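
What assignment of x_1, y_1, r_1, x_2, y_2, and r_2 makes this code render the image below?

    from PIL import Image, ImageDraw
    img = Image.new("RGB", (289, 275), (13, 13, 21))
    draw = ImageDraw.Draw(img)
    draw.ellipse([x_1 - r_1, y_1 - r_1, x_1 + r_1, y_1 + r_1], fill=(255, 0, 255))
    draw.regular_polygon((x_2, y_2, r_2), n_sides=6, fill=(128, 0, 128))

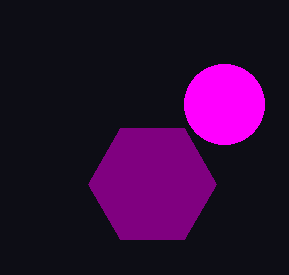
x_1 = 224
y_1 = 104
r_1 = 40
x_2 = 152
y_2 = 184
r_2 = 64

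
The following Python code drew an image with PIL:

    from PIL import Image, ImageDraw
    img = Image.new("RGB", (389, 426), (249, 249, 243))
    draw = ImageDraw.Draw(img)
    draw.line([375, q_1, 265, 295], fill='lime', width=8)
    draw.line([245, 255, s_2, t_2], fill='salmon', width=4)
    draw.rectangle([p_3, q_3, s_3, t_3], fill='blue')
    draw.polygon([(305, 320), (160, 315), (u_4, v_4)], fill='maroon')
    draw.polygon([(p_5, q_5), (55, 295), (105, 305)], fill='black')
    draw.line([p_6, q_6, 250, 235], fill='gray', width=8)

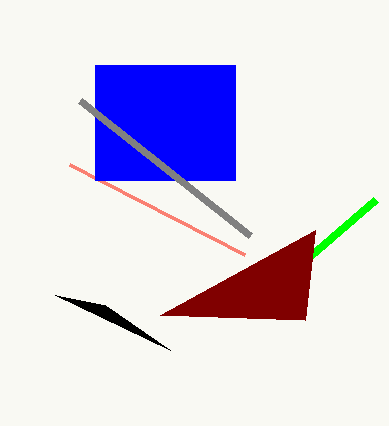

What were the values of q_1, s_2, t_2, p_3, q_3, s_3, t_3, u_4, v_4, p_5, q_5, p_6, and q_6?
q_1 = 200, s_2 = 70, t_2 = 165, p_3 = 95, q_3 = 65, s_3 = 235, t_3 = 180, u_4 = 315, v_4 = 230, p_5 = 170, q_5 = 350, p_6 = 80, q_6 = 100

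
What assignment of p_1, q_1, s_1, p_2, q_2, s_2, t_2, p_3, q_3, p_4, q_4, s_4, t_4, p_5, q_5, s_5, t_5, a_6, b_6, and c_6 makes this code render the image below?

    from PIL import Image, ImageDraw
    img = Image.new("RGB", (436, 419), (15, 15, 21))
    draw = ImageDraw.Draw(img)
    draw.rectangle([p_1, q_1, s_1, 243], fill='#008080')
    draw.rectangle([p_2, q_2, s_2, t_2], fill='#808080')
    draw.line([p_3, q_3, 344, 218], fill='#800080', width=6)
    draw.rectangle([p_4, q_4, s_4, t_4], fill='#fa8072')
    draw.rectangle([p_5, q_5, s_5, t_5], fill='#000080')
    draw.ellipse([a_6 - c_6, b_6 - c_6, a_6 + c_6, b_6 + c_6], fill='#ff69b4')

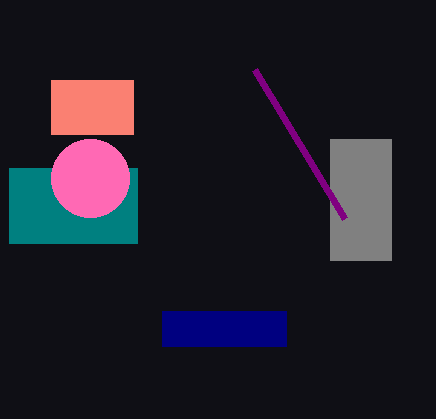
p_1 = 9
q_1 = 168
s_1 = 137
p_2 = 330
q_2 = 139
s_2 = 391
t_2 = 260
p_3 = 254
q_3 = 69
p_4 = 51
q_4 = 80
s_4 = 133
t_4 = 134
p_5 = 162
q_5 = 311
s_5 = 286
t_5 = 346
a_6 = 90
b_6 = 178
c_6 = 39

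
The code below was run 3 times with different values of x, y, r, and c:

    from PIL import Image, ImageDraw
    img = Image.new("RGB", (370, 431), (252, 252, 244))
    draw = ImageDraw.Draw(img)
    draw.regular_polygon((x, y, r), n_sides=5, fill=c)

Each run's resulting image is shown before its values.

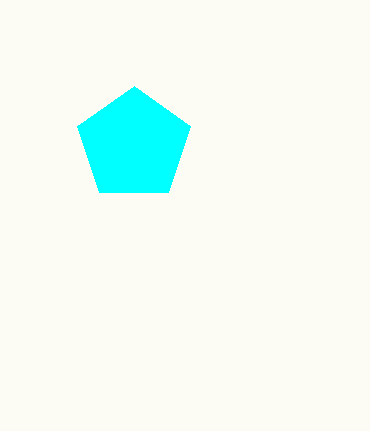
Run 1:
x = 134
y = 145
r = 59
c = 'cyan'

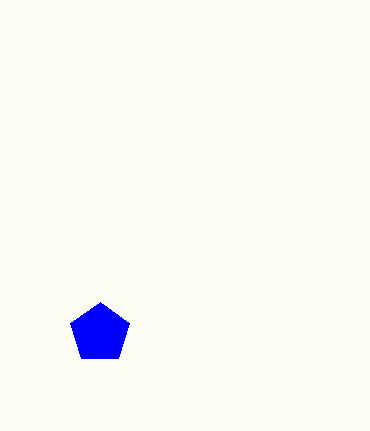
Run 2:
x = 100; y = 333; r = 31; c = 'blue'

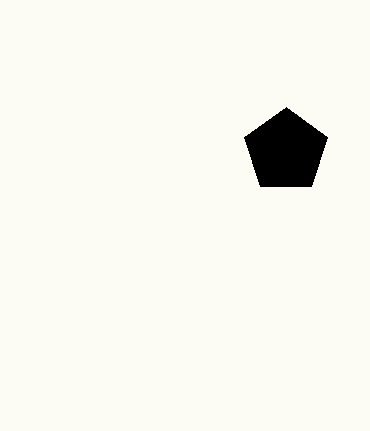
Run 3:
x = 286
y = 151
r = 44
c = 'black'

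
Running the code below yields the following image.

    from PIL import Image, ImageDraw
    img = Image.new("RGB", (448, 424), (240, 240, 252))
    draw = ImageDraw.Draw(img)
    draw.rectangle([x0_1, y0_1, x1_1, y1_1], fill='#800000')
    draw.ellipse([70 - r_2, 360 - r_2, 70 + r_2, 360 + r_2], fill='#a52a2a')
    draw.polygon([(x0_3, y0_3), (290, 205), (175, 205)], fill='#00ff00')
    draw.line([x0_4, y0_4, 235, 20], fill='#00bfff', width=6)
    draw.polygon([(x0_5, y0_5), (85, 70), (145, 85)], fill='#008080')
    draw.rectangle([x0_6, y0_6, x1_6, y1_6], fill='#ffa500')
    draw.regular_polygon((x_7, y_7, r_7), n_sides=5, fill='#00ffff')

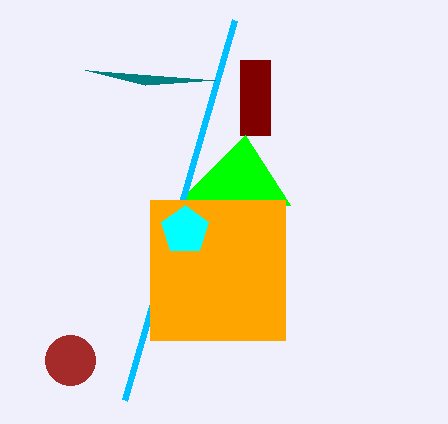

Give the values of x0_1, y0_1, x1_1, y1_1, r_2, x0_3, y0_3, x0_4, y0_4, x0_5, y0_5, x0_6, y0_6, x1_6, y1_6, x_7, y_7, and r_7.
x0_1 = 240
y0_1 = 60
x1_1 = 270
y1_1 = 135
r_2 = 25
x0_3 = 245
y0_3 = 135
x0_4 = 125
y0_4 = 400
x0_5 = 215
y0_5 = 80
x0_6 = 150
y0_6 = 200
x1_6 = 285
y1_6 = 340
x_7 = 185
y_7 = 230
r_7 = 25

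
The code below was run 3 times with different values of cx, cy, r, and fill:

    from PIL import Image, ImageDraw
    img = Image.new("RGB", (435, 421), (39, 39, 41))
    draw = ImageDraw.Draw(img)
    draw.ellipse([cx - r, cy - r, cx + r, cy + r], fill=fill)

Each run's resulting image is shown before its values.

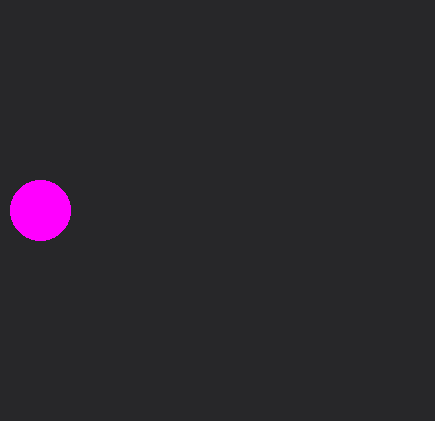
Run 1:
cx = 40
cy = 210
r = 30
fill = 'magenta'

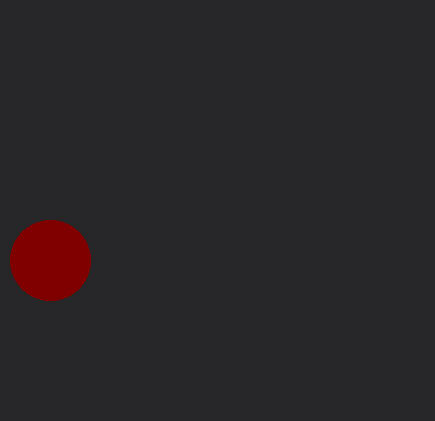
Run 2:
cx = 50, cy = 260, r = 40, fill = 'maroon'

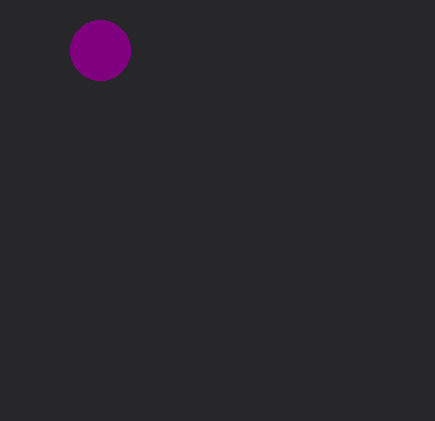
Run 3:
cx = 100
cy = 50
r = 30
fill = 'purple'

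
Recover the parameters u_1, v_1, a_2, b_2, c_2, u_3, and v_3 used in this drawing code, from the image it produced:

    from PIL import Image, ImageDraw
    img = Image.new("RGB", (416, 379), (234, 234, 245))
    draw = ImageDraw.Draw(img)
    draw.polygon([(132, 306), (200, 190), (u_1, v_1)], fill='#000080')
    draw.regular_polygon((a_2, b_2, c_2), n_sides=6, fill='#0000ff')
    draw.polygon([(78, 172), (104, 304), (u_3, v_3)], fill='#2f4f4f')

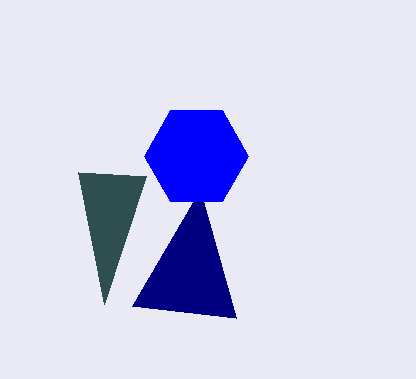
u_1 = 236
v_1 = 318
a_2 = 196
b_2 = 156
c_2 = 52
u_3 = 146
v_3 = 176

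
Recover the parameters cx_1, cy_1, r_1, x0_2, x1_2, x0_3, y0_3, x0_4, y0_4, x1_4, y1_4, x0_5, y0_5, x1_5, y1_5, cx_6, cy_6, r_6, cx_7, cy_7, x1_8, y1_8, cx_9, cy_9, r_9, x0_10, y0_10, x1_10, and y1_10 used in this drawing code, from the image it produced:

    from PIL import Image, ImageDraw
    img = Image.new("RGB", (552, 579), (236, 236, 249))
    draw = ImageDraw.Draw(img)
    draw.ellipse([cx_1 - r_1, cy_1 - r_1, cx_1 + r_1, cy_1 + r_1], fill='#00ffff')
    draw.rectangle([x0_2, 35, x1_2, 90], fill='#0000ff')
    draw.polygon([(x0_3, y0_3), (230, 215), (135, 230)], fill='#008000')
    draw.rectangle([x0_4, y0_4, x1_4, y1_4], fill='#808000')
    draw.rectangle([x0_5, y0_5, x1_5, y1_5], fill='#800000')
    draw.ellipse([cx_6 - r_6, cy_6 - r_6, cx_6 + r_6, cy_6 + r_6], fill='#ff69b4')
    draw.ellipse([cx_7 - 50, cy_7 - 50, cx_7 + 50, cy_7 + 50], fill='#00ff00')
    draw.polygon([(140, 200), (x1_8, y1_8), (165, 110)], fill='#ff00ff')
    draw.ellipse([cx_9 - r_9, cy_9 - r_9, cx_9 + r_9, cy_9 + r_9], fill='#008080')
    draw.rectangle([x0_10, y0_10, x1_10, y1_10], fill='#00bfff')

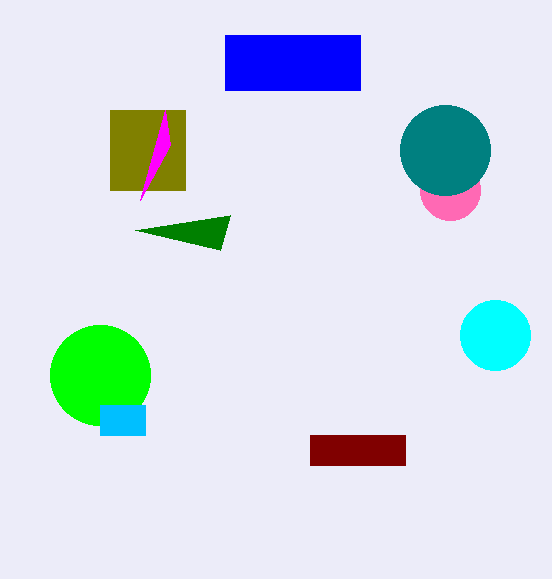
cx_1 = 495; cy_1 = 335; r_1 = 35; x0_2 = 225; x1_2 = 360; x0_3 = 220; y0_3 = 250; x0_4 = 110; y0_4 = 110; x1_4 = 185; y1_4 = 190; x0_5 = 310; y0_5 = 435; x1_5 = 405; y1_5 = 465; cx_6 = 450; cy_6 = 190; r_6 = 30; cx_7 = 100; cy_7 = 375; x1_8 = 170; y1_8 = 145; cx_9 = 445; cy_9 = 150; r_9 = 45; x0_10 = 100; y0_10 = 405; x1_10 = 145; y1_10 = 435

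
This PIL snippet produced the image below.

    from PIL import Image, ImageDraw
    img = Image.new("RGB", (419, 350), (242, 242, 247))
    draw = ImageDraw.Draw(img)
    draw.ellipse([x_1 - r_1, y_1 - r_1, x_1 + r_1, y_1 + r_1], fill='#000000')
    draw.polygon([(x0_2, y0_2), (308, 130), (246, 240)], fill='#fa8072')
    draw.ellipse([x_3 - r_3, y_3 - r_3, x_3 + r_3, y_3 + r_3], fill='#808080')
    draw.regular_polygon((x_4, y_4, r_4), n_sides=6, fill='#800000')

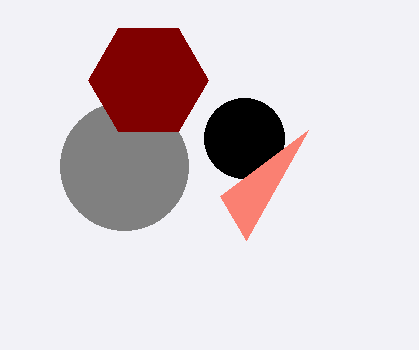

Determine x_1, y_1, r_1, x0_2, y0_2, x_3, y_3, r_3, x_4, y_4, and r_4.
x_1 = 244, y_1 = 138, r_1 = 40, x0_2 = 220, y0_2 = 196, x_3 = 124, y_3 = 166, r_3 = 64, x_4 = 148, y_4 = 80, r_4 = 60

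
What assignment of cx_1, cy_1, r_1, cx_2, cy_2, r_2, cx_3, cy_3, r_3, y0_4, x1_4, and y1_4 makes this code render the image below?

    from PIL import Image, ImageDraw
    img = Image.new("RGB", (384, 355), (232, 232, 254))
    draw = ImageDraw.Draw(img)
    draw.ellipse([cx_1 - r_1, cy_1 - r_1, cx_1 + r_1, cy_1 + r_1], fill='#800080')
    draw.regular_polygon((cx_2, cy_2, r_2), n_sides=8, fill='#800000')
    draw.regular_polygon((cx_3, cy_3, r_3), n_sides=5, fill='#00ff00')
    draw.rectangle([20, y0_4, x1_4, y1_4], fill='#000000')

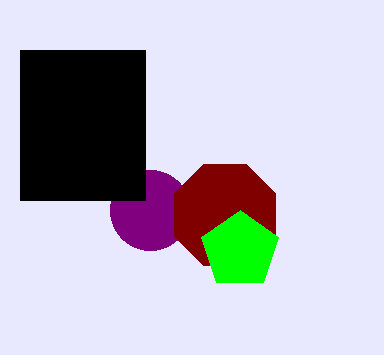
cx_1 = 150, cy_1 = 210, r_1 = 40, cx_2 = 225, cy_2 = 215, r_2 = 55, cx_3 = 240, cy_3 = 250, r_3 = 40, y0_4 = 50, x1_4 = 145, y1_4 = 200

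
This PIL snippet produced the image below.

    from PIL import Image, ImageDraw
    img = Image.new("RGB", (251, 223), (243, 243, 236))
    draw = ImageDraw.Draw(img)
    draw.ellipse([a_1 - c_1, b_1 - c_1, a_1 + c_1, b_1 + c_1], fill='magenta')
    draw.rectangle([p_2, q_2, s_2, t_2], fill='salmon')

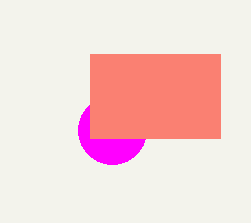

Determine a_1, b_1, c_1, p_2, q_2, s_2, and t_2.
a_1 = 112; b_1 = 130; c_1 = 34; p_2 = 90; q_2 = 54; s_2 = 220; t_2 = 138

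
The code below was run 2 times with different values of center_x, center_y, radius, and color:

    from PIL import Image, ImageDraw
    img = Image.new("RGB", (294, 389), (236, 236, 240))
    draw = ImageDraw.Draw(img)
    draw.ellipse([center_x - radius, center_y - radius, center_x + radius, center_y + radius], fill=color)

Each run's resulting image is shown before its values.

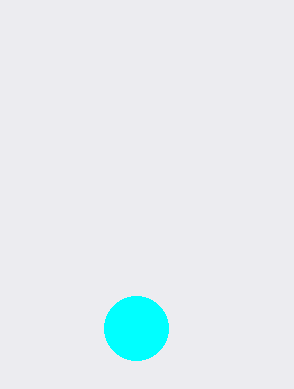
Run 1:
center_x = 136; center_y = 328; radius = 32; color = 'cyan'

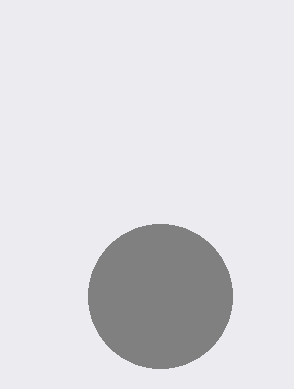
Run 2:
center_x = 160; center_y = 296; radius = 72; color = 'gray'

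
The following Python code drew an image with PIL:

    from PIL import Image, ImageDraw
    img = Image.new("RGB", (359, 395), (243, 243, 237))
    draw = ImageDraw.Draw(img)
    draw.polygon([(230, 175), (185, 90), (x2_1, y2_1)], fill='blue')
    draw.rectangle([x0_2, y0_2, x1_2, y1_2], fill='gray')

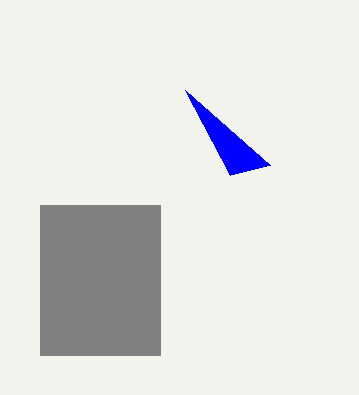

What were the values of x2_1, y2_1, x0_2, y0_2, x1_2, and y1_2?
x2_1 = 270
y2_1 = 165
x0_2 = 40
y0_2 = 205
x1_2 = 160
y1_2 = 355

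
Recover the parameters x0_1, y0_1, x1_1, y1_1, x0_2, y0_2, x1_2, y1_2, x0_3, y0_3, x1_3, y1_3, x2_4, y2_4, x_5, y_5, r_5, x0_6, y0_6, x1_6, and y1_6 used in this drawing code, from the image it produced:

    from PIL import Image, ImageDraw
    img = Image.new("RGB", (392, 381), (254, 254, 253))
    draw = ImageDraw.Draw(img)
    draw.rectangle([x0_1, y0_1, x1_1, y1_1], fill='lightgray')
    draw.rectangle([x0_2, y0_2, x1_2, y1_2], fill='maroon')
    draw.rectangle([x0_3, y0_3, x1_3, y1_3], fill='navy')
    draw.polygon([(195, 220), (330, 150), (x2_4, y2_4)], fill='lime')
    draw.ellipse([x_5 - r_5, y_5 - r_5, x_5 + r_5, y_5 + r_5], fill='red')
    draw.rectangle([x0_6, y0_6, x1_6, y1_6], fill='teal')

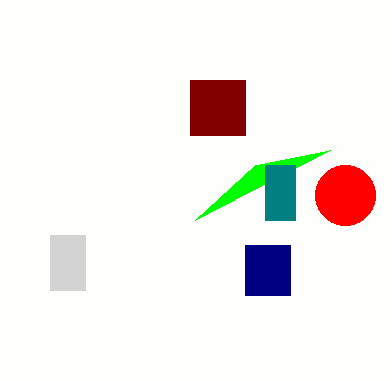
x0_1 = 50; y0_1 = 235; x1_1 = 85; y1_1 = 290; x0_2 = 190; y0_2 = 80; x1_2 = 245; y1_2 = 135; x0_3 = 245; y0_3 = 245; x1_3 = 290; y1_3 = 295; x2_4 = 255; y2_4 = 165; x_5 = 345; y_5 = 195; r_5 = 30; x0_6 = 265; y0_6 = 165; x1_6 = 295; y1_6 = 220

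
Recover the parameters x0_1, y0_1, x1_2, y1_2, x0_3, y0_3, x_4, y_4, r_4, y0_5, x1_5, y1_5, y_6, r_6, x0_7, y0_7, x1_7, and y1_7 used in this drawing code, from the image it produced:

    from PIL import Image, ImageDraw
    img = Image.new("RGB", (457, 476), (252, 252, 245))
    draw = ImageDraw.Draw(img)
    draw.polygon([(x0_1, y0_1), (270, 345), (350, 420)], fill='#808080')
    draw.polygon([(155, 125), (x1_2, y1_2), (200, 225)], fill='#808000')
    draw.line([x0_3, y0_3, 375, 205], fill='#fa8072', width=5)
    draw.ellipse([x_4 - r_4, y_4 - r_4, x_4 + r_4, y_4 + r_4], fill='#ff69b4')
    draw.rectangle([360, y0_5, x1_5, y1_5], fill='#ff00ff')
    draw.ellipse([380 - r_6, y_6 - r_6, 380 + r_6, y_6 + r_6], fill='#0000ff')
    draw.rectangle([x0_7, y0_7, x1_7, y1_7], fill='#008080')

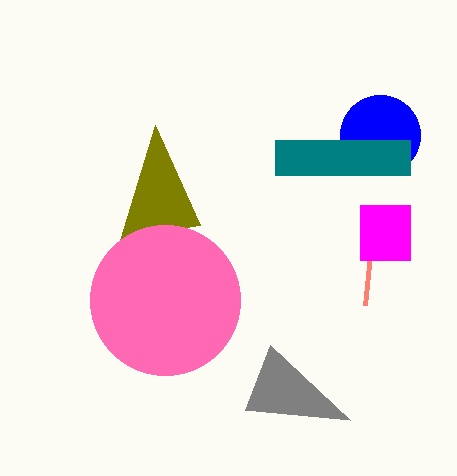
x0_1 = 245; y0_1 = 410; x1_2 = 120; y1_2 = 240; x0_3 = 365; y0_3 = 305; x_4 = 165; y_4 = 300; r_4 = 75; y0_5 = 205; x1_5 = 410; y1_5 = 260; y_6 = 135; r_6 = 40; x0_7 = 275; y0_7 = 140; x1_7 = 410; y1_7 = 175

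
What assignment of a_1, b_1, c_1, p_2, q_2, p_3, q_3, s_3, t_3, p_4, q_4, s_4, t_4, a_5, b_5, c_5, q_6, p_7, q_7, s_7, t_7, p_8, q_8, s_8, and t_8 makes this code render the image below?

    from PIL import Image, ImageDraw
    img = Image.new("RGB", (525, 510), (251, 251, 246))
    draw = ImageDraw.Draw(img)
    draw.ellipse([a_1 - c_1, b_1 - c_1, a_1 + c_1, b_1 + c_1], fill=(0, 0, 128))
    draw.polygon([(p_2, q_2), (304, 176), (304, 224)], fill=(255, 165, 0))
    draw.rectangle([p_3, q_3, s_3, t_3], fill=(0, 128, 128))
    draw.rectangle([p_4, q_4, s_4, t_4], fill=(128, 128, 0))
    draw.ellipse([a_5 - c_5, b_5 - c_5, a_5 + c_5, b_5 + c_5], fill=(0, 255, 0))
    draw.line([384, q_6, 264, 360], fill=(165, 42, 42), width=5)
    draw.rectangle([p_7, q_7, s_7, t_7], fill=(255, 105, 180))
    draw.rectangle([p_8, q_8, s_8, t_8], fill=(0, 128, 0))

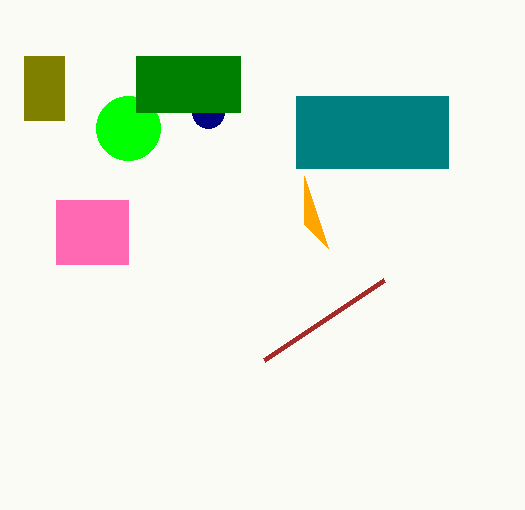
a_1 = 208; b_1 = 112; c_1 = 16; p_2 = 328; q_2 = 248; p_3 = 296; q_3 = 96; s_3 = 448; t_3 = 168; p_4 = 24; q_4 = 56; s_4 = 64; t_4 = 120; a_5 = 128; b_5 = 128; c_5 = 32; q_6 = 280; p_7 = 56; q_7 = 200; s_7 = 128; t_7 = 264; p_8 = 136; q_8 = 56; s_8 = 240; t_8 = 112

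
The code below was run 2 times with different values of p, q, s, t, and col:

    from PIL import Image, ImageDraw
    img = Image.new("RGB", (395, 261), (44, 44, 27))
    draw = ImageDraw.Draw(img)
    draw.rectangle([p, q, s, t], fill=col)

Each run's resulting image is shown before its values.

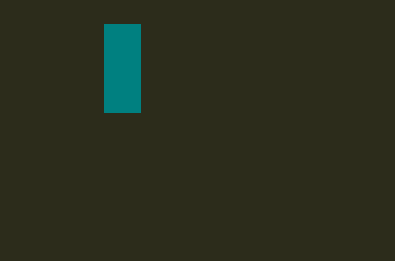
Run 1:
p = 104
q = 24
s = 140
t = 112
col = 'teal'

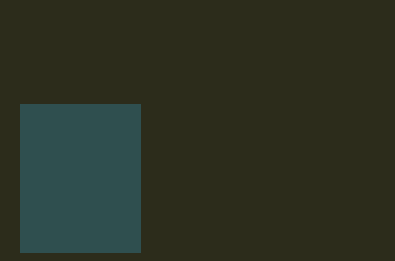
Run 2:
p = 20
q = 104
s = 140
t = 252
col = 'darkslategray'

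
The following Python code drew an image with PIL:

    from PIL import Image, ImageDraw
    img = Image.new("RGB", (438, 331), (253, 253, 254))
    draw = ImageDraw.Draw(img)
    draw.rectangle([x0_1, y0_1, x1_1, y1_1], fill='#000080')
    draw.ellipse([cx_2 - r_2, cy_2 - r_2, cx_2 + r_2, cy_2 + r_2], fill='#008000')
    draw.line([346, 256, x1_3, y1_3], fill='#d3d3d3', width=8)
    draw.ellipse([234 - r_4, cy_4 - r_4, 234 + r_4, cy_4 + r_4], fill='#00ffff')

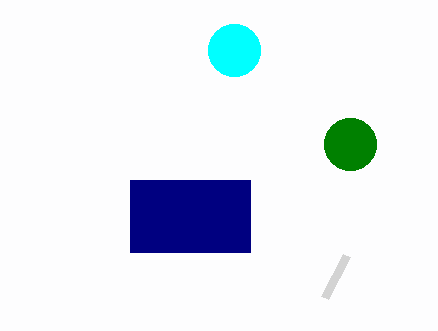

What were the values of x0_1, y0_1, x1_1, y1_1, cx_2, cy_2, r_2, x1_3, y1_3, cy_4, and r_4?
x0_1 = 130, y0_1 = 180, x1_1 = 250, y1_1 = 252, cx_2 = 350, cy_2 = 144, r_2 = 26, x1_3 = 324, y1_3 = 298, cy_4 = 50, r_4 = 26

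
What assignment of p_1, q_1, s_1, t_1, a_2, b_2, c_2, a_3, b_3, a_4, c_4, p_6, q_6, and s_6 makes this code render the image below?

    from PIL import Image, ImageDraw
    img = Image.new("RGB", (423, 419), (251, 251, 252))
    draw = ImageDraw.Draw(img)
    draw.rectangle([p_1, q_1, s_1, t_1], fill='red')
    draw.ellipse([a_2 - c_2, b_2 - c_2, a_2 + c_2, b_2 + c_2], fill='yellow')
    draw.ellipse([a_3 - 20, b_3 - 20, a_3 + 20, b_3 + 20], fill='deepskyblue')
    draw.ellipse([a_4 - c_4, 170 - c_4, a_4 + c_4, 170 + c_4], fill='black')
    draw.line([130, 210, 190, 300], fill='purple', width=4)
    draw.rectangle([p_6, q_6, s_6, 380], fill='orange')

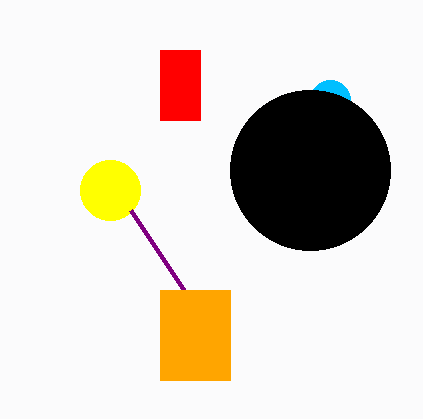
p_1 = 160; q_1 = 50; s_1 = 200; t_1 = 120; a_2 = 110; b_2 = 190; c_2 = 30; a_3 = 330; b_3 = 100; a_4 = 310; c_4 = 80; p_6 = 160; q_6 = 290; s_6 = 230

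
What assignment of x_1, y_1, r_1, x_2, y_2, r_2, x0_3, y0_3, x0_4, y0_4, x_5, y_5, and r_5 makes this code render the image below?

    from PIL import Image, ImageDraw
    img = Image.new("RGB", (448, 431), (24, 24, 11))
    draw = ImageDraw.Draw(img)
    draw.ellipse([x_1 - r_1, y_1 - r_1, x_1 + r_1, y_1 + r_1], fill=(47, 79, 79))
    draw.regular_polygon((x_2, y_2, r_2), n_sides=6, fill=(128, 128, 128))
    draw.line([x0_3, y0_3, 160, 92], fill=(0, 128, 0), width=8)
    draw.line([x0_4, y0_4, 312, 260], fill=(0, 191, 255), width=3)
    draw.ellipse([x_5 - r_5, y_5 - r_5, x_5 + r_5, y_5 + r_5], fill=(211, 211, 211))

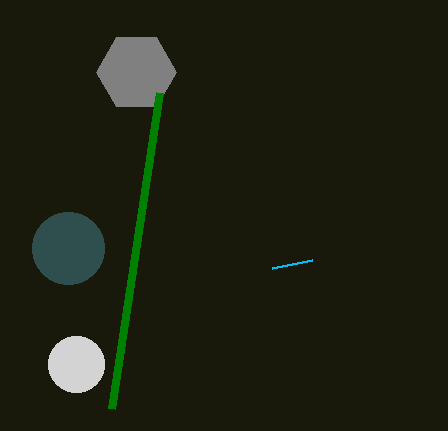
x_1 = 68; y_1 = 248; r_1 = 36; x_2 = 136; y_2 = 72; r_2 = 40; x0_3 = 112; y0_3 = 408; x0_4 = 272; y0_4 = 268; x_5 = 76; y_5 = 364; r_5 = 28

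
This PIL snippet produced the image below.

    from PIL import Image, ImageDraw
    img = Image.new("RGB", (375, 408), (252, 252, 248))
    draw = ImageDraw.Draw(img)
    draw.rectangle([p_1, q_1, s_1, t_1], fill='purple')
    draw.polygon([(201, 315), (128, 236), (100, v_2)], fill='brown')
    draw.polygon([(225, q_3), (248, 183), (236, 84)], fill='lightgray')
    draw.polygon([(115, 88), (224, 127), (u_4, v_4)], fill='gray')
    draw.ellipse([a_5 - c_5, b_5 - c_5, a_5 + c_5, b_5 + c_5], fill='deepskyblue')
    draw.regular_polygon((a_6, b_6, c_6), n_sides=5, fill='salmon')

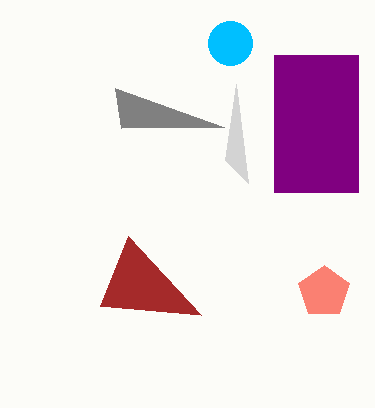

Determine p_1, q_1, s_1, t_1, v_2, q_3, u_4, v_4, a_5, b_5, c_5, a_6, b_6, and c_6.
p_1 = 274
q_1 = 55
s_1 = 358
t_1 = 192
v_2 = 306
q_3 = 160
u_4 = 121
v_4 = 128
a_5 = 230
b_5 = 43
c_5 = 22
a_6 = 324
b_6 = 292
c_6 = 27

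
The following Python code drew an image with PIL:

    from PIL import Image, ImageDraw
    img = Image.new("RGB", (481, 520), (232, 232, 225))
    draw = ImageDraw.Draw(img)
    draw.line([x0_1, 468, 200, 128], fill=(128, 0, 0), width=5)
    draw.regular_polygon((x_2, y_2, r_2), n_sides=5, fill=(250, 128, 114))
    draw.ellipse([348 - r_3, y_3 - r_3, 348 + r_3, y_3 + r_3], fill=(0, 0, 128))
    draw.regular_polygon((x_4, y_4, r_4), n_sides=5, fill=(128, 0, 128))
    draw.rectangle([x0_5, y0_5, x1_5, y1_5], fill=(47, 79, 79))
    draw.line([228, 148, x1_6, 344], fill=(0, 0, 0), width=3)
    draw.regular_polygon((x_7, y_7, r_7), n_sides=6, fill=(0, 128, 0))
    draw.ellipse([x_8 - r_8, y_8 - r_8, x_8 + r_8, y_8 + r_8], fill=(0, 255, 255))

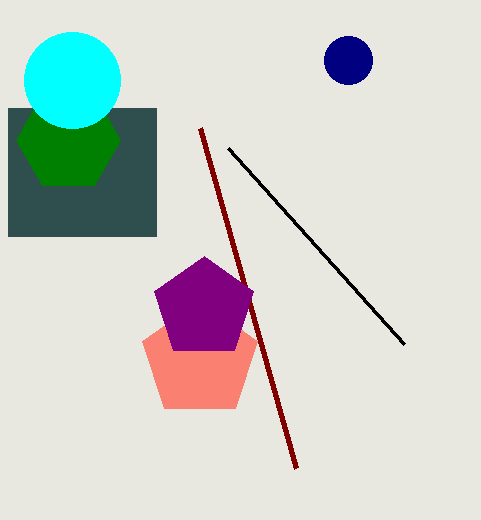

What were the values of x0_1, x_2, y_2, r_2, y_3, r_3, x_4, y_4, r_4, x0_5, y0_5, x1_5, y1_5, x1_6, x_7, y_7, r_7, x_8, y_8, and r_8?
x0_1 = 296
x_2 = 200
y_2 = 360
r_2 = 60
y_3 = 60
r_3 = 24
x_4 = 204
y_4 = 308
r_4 = 52
x0_5 = 8
y0_5 = 108
x1_5 = 156
y1_5 = 236
x1_6 = 404
x_7 = 68
y_7 = 140
r_7 = 52
x_8 = 72
y_8 = 80
r_8 = 48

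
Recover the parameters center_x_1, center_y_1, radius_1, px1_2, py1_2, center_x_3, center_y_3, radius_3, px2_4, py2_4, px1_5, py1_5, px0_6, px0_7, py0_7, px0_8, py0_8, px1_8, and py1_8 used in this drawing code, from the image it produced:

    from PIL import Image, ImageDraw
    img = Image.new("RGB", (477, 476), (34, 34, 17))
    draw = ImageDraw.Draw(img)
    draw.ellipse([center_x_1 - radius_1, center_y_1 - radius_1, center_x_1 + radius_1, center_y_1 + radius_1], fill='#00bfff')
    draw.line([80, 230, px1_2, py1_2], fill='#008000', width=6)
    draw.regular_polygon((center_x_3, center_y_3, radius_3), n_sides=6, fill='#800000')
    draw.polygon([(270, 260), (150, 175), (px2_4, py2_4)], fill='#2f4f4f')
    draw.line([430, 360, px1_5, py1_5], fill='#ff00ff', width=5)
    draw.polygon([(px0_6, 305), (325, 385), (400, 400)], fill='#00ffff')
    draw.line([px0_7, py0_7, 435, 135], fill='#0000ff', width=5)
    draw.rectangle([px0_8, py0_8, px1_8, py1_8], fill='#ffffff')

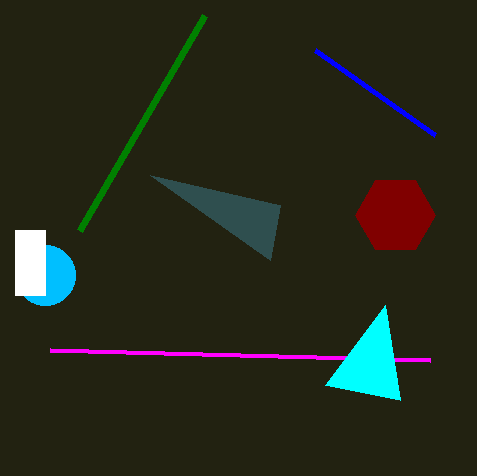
center_x_1 = 45; center_y_1 = 275; radius_1 = 30; px1_2 = 205; py1_2 = 15; center_x_3 = 395; center_y_3 = 215; radius_3 = 40; px2_4 = 280; py2_4 = 205; px1_5 = 50; py1_5 = 350; px0_6 = 385; px0_7 = 315; py0_7 = 50; px0_8 = 15; py0_8 = 230; px1_8 = 45; py1_8 = 295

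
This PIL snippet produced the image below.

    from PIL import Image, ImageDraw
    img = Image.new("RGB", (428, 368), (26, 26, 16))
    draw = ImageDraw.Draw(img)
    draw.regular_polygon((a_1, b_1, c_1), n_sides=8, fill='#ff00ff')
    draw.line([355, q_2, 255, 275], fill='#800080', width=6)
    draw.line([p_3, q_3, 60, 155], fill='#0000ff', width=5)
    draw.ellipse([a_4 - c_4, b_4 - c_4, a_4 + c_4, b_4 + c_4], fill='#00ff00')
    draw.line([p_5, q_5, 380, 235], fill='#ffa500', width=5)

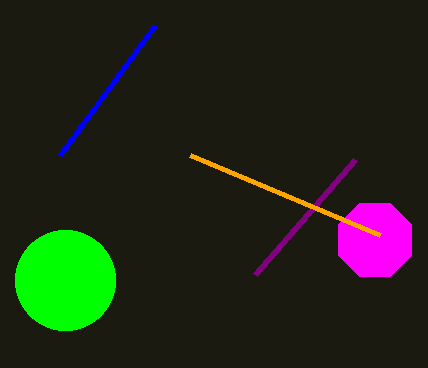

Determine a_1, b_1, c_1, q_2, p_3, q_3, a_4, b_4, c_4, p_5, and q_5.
a_1 = 375
b_1 = 240
c_1 = 40
q_2 = 160
p_3 = 155
q_3 = 25
a_4 = 65
b_4 = 280
c_4 = 50
p_5 = 190
q_5 = 155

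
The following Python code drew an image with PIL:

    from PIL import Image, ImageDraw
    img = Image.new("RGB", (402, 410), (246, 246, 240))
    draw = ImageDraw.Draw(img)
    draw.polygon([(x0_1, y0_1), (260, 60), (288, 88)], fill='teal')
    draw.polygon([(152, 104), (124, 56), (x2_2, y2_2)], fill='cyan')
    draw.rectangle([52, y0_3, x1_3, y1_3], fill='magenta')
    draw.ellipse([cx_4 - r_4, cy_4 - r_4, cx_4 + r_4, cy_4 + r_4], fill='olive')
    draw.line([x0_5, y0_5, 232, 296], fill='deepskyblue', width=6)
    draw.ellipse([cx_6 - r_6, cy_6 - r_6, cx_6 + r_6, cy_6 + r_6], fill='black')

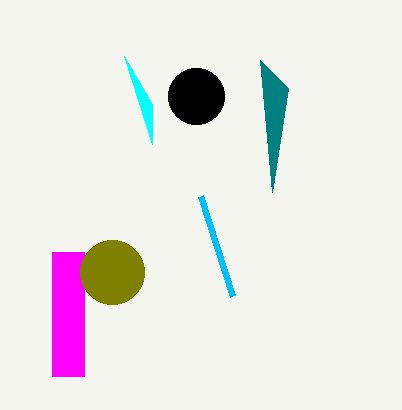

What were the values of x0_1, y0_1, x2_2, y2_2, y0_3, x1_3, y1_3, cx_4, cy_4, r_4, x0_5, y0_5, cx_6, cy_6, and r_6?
x0_1 = 272; y0_1 = 192; x2_2 = 152; y2_2 = 144; y0_3 = 252; x1_3 = 84; y1_3 = 376; cx_4 = 112; cy_4 = 272; r_4 = 32; x0_5 = 200; y0_5 = 196; cx_6 = 196; cy_6 = 96; r_6 = 28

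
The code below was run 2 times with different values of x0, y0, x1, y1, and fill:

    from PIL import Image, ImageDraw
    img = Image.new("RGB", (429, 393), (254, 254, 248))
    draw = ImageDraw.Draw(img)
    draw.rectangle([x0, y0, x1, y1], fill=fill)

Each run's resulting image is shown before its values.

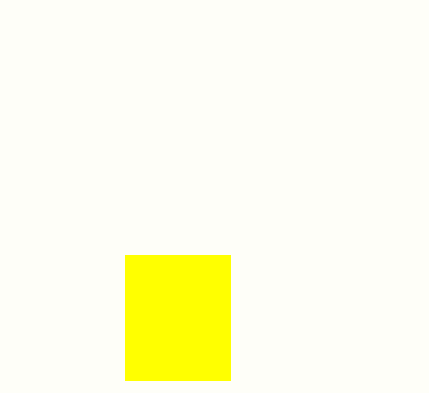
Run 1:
x0 = 125; y0 = 255; x1 = 230; y1 = 380; fill = 'yellow'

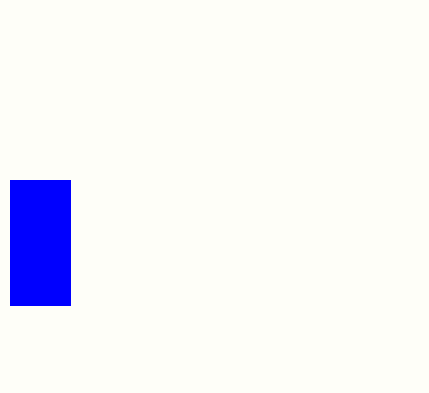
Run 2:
x0 = 10, y0 = 180, x1 = 70, y1 = 305, fill = 'blue'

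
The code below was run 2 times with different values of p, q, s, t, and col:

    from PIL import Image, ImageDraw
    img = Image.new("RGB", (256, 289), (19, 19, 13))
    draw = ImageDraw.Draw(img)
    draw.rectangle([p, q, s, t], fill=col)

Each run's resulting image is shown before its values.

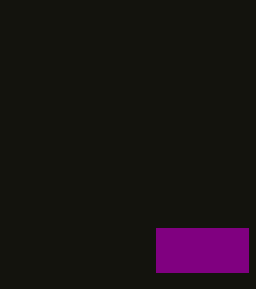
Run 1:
p = 156; q = 228; s = 248; t = 272; col = 'purple'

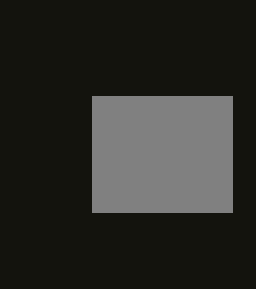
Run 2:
p = 92, q = 96, s = 232, t = 212, col = 'gray'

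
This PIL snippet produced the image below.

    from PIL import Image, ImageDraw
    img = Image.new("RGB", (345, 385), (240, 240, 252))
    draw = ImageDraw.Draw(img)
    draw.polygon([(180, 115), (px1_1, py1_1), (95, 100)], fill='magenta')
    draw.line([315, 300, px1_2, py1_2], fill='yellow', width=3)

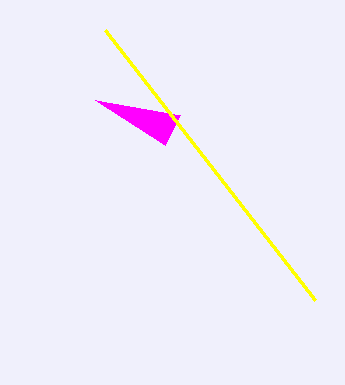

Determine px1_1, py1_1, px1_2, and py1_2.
px1_1 = 165, py1_1 = 145, px1_2 = 105, py1_2 = 30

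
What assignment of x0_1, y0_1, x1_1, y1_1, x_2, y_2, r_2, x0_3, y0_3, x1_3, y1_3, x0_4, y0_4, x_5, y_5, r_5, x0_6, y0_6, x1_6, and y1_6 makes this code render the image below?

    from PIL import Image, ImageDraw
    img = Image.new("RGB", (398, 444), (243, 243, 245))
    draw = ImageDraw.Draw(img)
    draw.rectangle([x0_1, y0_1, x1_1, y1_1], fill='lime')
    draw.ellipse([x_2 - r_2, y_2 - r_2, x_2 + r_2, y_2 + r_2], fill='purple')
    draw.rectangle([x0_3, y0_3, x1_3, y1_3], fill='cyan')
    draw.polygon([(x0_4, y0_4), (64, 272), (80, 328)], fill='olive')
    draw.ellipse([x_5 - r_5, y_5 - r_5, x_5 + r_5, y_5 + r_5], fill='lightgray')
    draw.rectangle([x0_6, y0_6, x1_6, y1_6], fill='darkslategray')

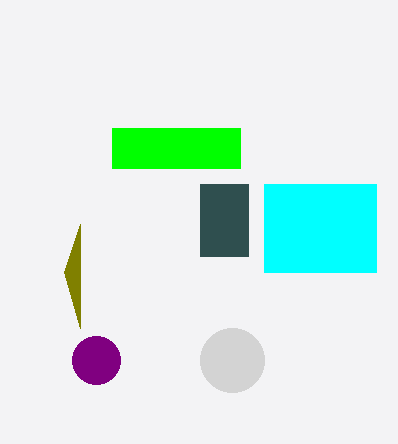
x0_1 = 112, y0_1 = 128, x1_1 = 240, y1_1 = 168, x_2 = 96, y_2 = 360, r_2 = 24, x0_3 = 264, y0_3 = 184, x1_3 = 376, y1_3 = 272, x0_4 = 80, y0_4 = 224, x_5 = 232, y_5 = 360, r_5 = 32, x0_6 = 200, y0_6 = 184, x1_6 = 248, y1_6 = 256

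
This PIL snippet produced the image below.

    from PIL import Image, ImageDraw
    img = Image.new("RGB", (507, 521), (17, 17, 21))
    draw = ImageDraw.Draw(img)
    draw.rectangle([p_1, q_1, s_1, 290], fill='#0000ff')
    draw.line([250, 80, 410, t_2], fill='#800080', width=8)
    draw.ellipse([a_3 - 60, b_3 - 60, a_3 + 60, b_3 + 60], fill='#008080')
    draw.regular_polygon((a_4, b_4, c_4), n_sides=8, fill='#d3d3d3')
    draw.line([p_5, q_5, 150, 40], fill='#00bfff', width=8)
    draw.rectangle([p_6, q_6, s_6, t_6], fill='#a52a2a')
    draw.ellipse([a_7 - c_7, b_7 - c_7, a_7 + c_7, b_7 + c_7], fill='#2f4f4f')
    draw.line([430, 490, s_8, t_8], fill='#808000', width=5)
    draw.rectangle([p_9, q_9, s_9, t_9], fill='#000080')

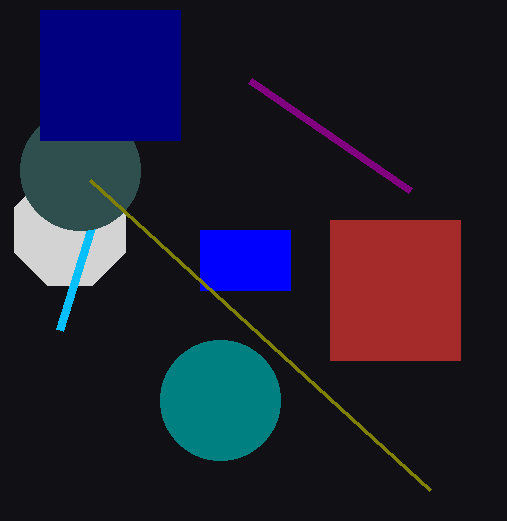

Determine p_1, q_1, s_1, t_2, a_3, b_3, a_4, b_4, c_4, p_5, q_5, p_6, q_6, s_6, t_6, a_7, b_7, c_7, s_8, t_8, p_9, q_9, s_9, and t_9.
p_1 = 200
q_1 = 230
s_1 = 290
t_2 = 190
a_3 = 220
b_3 = 400
a_4 = 70
b_4 = 230
c_4 = 60
p_5 = 60
q_5 = 330
p_6 = 330
q_6 = 220
s_6 = 460
t_6 = 360
a_7 = 80
b_7 = 170
c_7 = 60
s_8 = 90
t_8 = 180
p_9 = 40
q_9 = 10
s_9 = 180
t_9 = 140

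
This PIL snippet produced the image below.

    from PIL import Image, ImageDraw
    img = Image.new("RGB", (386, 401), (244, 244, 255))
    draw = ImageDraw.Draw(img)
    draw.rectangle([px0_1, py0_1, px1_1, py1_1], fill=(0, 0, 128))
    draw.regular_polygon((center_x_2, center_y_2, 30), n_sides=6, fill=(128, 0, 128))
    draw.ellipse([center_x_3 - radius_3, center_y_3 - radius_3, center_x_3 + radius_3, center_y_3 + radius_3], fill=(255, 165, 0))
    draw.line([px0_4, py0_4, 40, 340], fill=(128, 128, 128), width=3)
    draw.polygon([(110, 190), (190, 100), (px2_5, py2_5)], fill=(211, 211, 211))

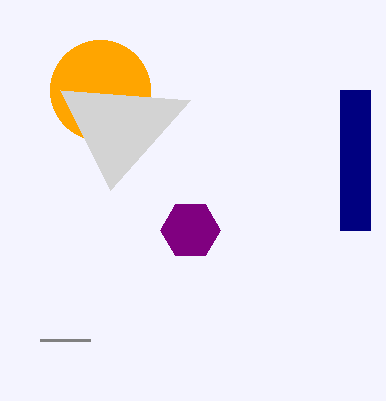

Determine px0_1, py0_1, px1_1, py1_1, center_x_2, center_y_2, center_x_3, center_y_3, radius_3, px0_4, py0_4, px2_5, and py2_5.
px0_1 = 340
py0_1 = 90
px1_1 = 370
py1_1 = 230
center_x_2 = 190
center_y_2 = 230
center_x_3 = 100
center_y_3 = 90
radius_3 = 50
px0_4 = 90
py0_4 = 340
px2_5 = 60
py2_5 = 90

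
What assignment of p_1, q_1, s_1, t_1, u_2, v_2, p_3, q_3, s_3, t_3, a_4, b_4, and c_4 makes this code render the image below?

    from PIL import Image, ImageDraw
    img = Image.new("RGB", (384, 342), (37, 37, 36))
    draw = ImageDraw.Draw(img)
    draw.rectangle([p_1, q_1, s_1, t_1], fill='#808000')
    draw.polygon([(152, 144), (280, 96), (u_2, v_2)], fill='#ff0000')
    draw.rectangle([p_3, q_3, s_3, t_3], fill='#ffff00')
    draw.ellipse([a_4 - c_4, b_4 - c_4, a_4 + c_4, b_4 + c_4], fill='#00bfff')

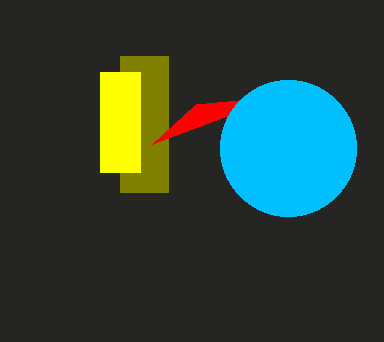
p_1 = 120; q_1 = 56; s_1 = 168; t_1 = 192; u_2 = 196; v_2 = 104; p_3 = 100; q_3 = 72; s_3 = 140; t_3 = 172; a_4 = 288; b_4 = 148; c_4 = 68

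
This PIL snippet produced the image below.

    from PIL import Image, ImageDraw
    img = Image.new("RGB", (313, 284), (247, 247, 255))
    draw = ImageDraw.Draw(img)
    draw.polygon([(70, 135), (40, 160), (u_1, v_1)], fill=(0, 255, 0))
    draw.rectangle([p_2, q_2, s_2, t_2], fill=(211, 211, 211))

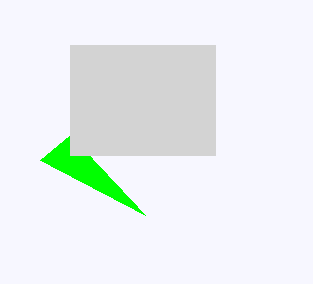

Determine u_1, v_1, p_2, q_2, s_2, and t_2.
u_1 = 145
v_1 = 215
p_2 = 70
q_2 = 45
s_2 = 215
t_2 = 155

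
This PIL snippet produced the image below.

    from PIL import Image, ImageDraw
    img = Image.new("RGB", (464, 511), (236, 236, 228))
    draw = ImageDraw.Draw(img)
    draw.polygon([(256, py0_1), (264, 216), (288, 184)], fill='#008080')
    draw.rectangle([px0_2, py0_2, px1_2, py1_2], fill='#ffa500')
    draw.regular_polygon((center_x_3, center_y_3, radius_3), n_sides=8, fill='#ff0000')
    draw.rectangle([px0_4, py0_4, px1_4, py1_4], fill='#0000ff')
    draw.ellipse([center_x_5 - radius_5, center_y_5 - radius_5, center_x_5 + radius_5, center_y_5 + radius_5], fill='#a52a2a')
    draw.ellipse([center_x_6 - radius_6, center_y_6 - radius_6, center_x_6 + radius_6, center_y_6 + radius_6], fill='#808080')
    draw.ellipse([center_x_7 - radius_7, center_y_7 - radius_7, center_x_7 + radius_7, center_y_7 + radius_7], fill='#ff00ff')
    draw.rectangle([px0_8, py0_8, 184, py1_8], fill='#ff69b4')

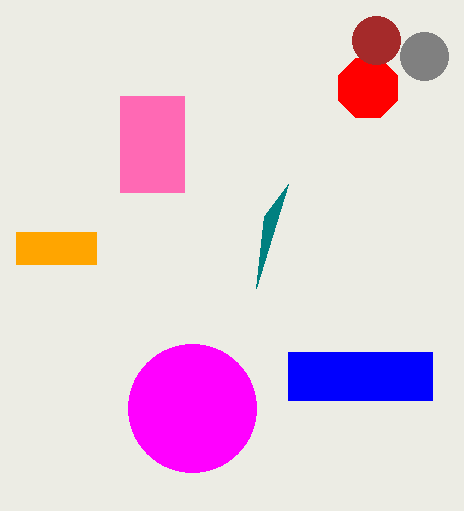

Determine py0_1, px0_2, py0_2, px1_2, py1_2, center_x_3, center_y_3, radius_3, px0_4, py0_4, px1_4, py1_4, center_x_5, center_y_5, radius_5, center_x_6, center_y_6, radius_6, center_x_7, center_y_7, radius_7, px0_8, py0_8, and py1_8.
py0_1 = 288
px0_2 = 16
py0_2 = 232
px1_2 = 96
py1_2 = 264
center_x_3 = 368
center_y_3 = 88
radius_3 = 32
px0_4 = 288
py0_4 = 352
px1_4 = 432
py1_4 = 400
center_x_5 = 376
center_y_5 = 40
radius_5 = 24
center_x_6 = 424
center_y_6 = 56
radius_6 = 24
center_x_7 = 192
center_y_7 = 408
radius_7 = 64
px0_8 = 120
py0_8 = 96
py1_8 = 192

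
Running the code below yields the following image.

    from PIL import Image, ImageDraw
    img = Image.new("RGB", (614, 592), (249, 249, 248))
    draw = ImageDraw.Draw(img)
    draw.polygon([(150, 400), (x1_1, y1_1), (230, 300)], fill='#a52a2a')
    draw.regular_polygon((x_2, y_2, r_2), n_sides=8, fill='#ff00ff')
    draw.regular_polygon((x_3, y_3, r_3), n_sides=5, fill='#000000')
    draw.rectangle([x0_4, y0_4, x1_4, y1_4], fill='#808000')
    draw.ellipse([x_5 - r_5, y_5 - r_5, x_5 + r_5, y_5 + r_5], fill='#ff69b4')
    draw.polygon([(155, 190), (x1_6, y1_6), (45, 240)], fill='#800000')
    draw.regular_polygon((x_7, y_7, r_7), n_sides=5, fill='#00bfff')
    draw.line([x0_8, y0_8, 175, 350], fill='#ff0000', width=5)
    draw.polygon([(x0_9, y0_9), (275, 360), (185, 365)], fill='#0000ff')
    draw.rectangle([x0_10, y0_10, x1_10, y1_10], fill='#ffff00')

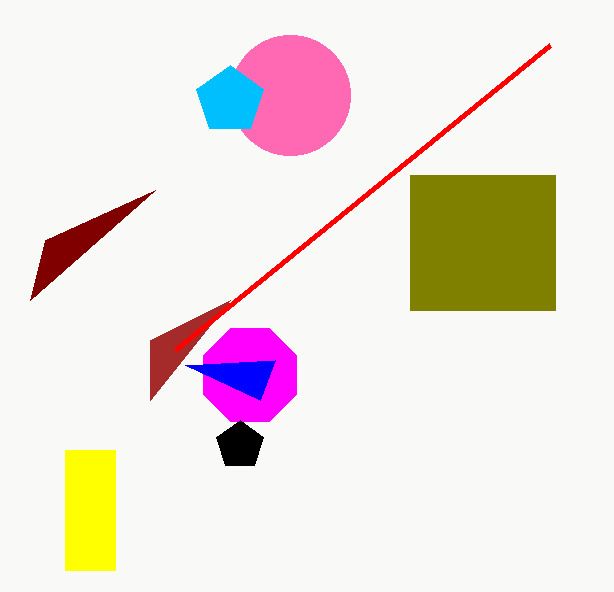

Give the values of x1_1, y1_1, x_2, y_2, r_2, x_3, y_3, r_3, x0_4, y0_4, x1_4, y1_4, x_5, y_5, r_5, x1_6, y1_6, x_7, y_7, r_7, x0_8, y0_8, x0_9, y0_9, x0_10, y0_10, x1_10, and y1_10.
x1_1 = 150; y1_1 = 340; x_2 = 250; y_2 = 375; r_2 = 50; x_3 = 240; y_3 = 445; r_3 = 25; x0_4 = 410; y0_4 = 175; x1_4 = 555; y1_4 = 310; x_5 = 290; y_5 = 95; r_5 = 60; x1_6 = 30; y1_6 = 300; x_7 = 230; y_7 = 100; r_7 = 35; x0_8 = 550; y0_8 = 45; x0_9 = 260; y0_9 = 400; x0_10 = 65; y0_10 = 450; x1_10 = 115; y1_10 = 570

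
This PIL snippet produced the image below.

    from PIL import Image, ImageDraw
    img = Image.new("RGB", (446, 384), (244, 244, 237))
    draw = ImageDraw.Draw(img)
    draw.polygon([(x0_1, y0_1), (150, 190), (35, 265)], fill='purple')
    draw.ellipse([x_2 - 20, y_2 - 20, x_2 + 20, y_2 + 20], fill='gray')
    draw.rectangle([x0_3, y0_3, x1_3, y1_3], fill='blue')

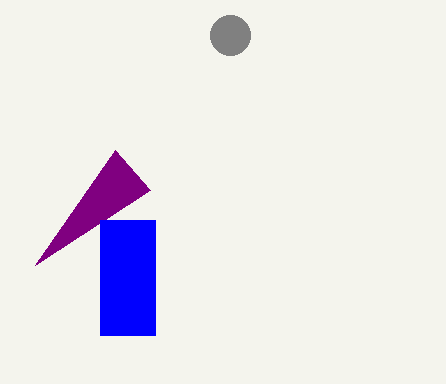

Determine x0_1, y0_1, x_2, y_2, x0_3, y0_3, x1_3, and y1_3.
x0_1 = 115; y0_1 = 150; x_2 = 230; y_2 = 35; x0_3 = 100; y0_3 = 220; x1_3 = 155; y1_3 = 335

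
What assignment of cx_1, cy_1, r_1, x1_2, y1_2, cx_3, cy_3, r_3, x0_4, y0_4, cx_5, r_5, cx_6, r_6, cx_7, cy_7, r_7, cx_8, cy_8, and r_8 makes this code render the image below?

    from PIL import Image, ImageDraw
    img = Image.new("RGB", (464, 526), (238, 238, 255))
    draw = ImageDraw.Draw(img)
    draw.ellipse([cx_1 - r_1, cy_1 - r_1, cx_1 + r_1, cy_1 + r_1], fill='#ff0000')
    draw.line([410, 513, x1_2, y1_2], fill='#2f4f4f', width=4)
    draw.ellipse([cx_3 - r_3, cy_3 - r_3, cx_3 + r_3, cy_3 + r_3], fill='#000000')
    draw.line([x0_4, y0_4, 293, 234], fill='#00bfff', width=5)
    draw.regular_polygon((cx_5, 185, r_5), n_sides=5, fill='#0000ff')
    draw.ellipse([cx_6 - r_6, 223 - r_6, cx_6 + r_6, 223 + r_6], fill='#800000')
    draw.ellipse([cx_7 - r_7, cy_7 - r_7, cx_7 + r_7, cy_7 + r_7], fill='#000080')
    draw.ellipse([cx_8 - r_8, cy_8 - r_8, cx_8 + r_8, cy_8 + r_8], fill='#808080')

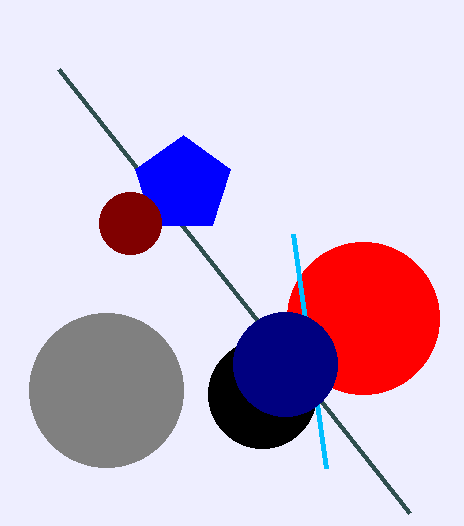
cx_1 = 363; cy_1 = 318; r_1 = 76; x1_2 = 59; y1_2 = 69; cx_3 = 262; cy_3 = 394; r_3 = 54; x0_4 = 326; y0_4 = 468; cx_5 = 183; r_5 = 50; cx_6 = 130; r_6 = 31; cx_7 = 285; cy_7 = 364; r_7 = 52; cx_8 = 106; cy_8 = 390; r_8 = 77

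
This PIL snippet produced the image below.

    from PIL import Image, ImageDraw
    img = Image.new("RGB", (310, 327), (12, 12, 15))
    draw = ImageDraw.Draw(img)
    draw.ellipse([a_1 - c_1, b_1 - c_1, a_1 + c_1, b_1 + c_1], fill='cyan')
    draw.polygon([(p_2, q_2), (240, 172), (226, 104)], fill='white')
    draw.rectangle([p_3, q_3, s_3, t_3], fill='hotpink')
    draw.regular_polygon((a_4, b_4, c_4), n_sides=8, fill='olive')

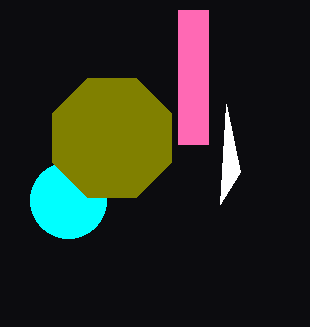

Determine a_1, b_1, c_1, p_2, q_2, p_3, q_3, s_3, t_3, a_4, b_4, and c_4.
a_1 = 68; b_1 = 200; c_1 = 38; p_2 = 220; q_2 = 204; p_3 = 178; q_3 = 10; s_3 = 208; t_3 = 144; a_4 = 112; b_4 = 138; c_4 = 64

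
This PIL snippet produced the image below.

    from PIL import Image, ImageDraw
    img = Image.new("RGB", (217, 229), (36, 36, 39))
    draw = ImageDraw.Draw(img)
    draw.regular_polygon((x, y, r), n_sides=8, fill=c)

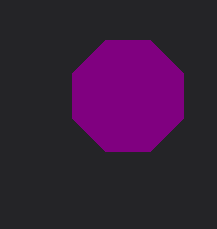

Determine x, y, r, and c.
x = 128; y = 96; r = 60; c = 'purple'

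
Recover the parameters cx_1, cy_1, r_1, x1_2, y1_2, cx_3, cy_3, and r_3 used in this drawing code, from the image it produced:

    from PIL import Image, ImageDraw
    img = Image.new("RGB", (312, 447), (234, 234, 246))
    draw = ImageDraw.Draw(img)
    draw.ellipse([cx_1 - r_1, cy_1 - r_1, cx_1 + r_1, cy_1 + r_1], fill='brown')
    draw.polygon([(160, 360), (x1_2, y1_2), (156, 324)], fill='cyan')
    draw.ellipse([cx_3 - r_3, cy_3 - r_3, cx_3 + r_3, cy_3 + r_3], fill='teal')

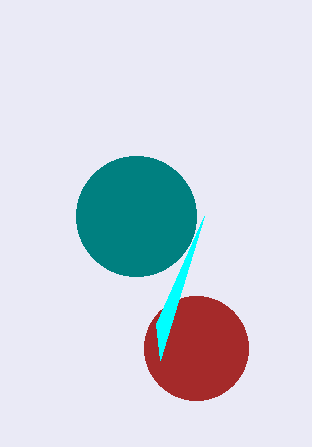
cx_1 = 196, cy_1 = 348, r_1 = 52, x1_2 = 204, y1_2 = 216, cx_3 = 136, cy_3 = 216, r_3 = 60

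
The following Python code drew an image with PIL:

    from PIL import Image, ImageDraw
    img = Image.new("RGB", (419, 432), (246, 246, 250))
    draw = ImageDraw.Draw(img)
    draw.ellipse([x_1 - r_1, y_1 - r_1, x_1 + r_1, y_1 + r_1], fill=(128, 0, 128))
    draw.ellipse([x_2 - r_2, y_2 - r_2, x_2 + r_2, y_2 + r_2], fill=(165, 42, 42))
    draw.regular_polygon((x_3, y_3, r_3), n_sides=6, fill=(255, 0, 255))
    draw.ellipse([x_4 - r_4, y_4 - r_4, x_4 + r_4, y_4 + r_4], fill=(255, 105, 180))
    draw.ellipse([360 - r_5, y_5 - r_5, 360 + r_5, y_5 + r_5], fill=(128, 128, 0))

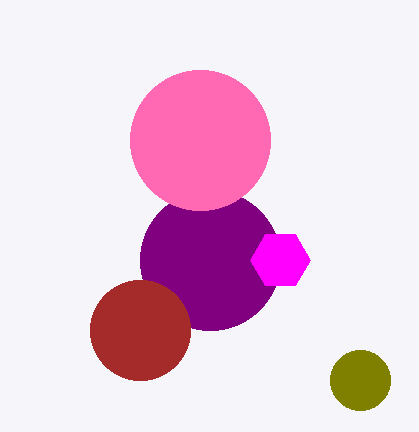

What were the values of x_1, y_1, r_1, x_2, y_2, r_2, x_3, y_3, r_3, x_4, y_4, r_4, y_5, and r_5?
x_1 = 210, y_1 = 260, r_1 = 70, x_2 = 140, y_2 = 330, r_2 = 50, x_3 = 280, y_3 = 260, r_3 = 30, x_4 = 200, y_4 = 140, r_4 = 70, y_5 = 380, r_5 = 30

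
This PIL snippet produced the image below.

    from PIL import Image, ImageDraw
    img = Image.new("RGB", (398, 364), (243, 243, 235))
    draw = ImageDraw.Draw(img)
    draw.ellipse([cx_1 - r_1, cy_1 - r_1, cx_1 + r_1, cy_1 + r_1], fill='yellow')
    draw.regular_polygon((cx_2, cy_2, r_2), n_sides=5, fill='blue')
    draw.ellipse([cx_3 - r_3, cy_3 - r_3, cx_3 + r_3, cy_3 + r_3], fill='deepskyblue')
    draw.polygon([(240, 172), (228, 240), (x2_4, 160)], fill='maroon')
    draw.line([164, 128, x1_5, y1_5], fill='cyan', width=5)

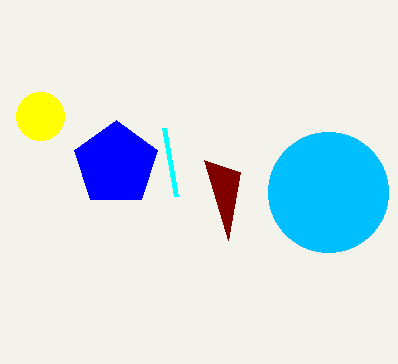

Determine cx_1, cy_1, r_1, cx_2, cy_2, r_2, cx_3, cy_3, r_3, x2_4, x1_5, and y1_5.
cx_1 = 40
cy_1 = 116
r_1 = 24
cx_2 = 116
cy_2 = 164
r_2 = 44
cx_3 = 328
cy_3 = 192
r_3 = 60
x2_4 = 204
x1_5 = 176
y1_5 = 196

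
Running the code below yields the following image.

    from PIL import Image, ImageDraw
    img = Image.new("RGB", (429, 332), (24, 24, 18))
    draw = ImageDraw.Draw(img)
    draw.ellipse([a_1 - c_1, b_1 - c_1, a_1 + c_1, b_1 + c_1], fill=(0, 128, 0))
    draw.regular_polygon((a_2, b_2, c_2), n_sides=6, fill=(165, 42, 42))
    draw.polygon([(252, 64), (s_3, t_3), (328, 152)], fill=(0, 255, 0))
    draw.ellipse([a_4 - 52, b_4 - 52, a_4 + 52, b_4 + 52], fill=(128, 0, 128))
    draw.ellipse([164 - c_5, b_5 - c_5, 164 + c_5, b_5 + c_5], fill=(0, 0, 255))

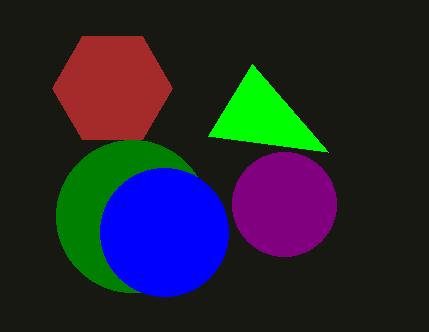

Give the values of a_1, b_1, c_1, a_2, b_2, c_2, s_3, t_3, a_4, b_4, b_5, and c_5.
a_1 = 132, b_1 = 216, c_1 = 76, a_2 = 112, b_2 = 88, c_2 = 60, s_3 = 208, t_3 = 136, a_4 = 284, b_4 = 204, b_5 = 232, c_5 = 64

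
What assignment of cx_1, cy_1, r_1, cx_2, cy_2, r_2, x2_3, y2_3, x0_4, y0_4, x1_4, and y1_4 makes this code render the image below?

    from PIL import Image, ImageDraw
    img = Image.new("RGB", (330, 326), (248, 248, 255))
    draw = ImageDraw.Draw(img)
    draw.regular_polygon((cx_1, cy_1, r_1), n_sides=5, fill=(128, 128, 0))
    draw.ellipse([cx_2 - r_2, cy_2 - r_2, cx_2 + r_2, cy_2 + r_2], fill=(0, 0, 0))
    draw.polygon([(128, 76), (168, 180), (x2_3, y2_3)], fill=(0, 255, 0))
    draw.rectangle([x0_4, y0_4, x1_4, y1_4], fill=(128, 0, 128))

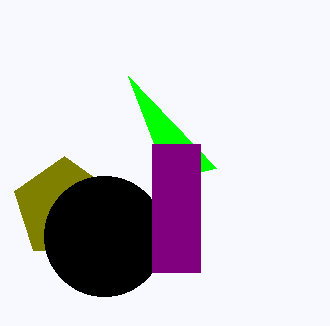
cx_1 = 64
cy_1 = 208
r_1 = 52
cx_2 = 104
cy_2 = 236
r_2 = 60
x2_3 = 216
y2_3 = 168
x0_4 = 152
y0_4 = 144
x1_4 = 200
y1_4 = 272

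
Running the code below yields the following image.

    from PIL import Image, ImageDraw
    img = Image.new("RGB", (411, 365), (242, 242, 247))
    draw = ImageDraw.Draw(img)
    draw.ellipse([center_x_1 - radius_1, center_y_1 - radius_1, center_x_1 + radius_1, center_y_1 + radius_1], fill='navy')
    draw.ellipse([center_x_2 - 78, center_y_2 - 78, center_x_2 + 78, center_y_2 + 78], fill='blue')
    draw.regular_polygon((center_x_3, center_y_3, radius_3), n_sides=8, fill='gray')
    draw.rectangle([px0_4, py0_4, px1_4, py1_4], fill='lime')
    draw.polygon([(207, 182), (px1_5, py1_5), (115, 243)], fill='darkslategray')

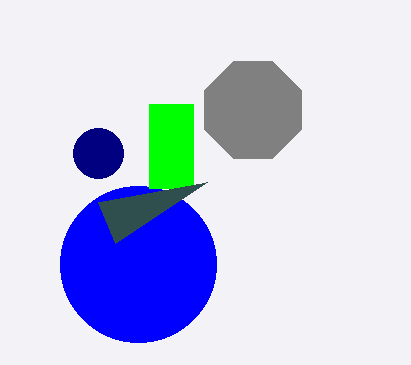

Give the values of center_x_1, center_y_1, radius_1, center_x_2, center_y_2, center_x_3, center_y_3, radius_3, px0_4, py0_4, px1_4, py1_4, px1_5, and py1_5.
center_x_1 = 98, center_y_1 = 153, radius_1 = 25, center_x_2 = 138, center_y_2 = 264, center_x_3 = 253, center_y_3 = 110, radius_3 = 52, px0_4 = 149, py0_4 = 104, px1_4 = 193, py1_4 = 188, px1_5 = 98, py1_5 = 202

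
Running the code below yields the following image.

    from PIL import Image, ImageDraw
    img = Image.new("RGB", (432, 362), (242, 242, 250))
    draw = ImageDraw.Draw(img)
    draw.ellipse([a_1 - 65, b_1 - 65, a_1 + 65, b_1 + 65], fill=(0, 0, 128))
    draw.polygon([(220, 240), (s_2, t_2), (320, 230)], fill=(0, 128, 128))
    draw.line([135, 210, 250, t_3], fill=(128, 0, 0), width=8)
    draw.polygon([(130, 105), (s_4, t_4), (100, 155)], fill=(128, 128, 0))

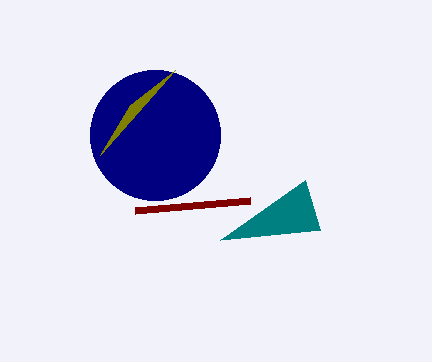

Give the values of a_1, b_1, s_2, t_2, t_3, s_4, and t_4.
a_1 = 155; b_1 = 135; s_2 = 305; t_2 = 180; t_3 = 200; s_4 = 175; t_4 = 70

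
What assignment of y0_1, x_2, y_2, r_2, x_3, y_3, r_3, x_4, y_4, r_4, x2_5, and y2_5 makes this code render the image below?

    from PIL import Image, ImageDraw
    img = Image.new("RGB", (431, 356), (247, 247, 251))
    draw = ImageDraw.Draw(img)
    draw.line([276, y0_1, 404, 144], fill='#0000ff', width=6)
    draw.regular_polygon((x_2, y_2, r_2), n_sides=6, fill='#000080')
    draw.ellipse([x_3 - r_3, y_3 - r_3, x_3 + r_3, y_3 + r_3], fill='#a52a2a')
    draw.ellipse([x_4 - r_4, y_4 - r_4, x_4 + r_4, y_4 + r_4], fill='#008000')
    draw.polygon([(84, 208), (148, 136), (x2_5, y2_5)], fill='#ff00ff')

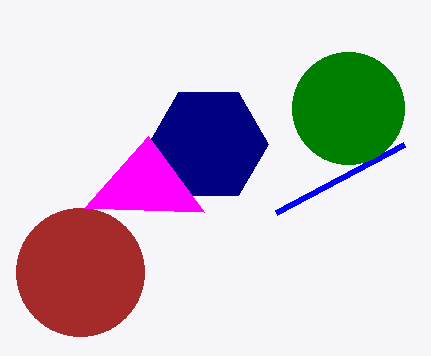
y0_1 = 212
x_2 = 208
y_2 = 144
r_2 = 60
x_3 = 80
y_3 = 272
r_3 = 64
x_4 = 348
y_4 = 108
r_4 = 56
x2_5 = 204
y2_5 = 212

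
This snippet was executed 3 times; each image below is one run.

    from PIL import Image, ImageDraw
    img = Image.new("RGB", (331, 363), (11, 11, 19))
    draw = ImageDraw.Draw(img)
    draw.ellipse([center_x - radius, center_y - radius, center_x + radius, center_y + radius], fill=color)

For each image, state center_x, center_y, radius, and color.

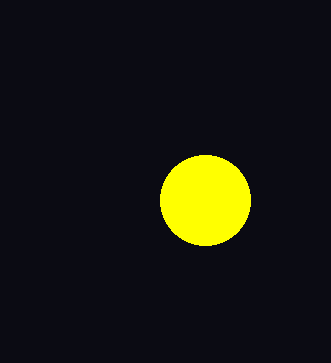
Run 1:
center_x = 205, center_y = 200, radius = 45, color = 'yellow'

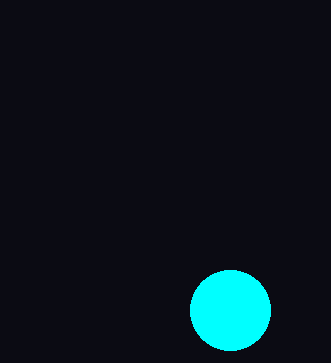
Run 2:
center_x = 230
center_y = 310
radius = 40
color = 'cyan'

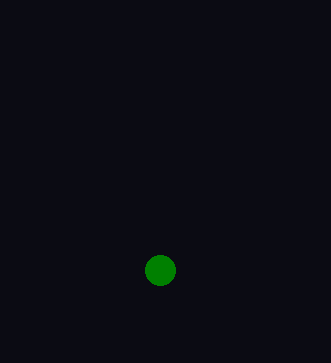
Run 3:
center_x = 160
center_y = 270
radius = 15
color = 'green'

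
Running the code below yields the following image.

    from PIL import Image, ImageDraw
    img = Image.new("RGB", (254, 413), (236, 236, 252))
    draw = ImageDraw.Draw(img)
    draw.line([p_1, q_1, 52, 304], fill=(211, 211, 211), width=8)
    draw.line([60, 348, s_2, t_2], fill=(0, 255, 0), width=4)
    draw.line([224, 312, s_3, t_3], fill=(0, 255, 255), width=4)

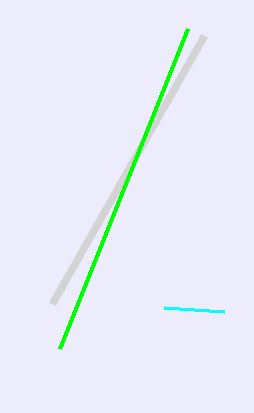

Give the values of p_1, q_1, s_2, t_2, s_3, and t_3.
p_1 = 204, q_1 = 36, s_2 = 188, t_2 = 28, s_3 = 164, t_3 = 308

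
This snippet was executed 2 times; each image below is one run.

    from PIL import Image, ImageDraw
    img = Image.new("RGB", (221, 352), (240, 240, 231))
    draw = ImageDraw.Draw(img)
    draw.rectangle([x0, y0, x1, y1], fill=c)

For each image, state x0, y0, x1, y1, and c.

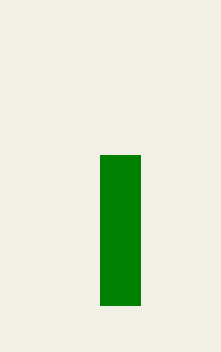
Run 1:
x0 = 100, y0 = 155, x1 = 140, y1 = 305, c = 'green'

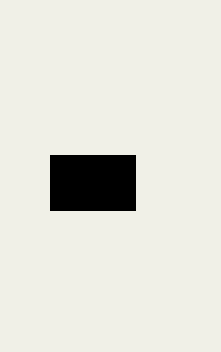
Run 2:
x0 = 50; y0 = 155; x1 = 135; y1 = 210; c = 'black'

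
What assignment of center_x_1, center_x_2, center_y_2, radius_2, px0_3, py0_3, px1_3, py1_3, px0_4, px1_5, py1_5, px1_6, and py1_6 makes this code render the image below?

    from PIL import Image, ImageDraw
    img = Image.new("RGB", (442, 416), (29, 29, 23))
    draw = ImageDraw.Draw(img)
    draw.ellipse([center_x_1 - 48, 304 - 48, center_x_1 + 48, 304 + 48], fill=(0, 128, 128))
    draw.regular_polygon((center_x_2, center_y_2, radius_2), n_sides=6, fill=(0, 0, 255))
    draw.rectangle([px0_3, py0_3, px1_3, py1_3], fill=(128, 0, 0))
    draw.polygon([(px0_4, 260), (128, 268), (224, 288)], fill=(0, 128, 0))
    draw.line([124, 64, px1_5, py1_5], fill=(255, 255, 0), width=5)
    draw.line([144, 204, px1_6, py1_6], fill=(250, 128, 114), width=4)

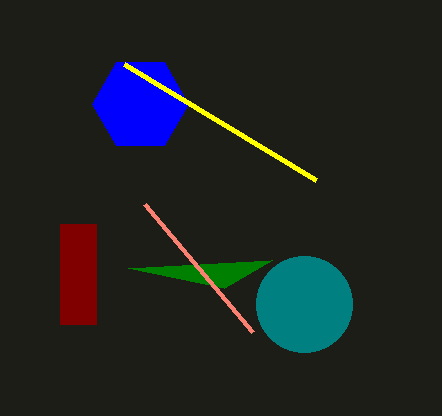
center_x_1 = 304, center_x_2 = 140, center_y_2 = 104, radius_2 = 48, px0_3 = 60, py0_3 = 224, px1_3 = 96, py1_3 = 324, px0_4 = 272, px1_5 = 316, py1_5 = 180, px1_6 = 252, py1_6 = 332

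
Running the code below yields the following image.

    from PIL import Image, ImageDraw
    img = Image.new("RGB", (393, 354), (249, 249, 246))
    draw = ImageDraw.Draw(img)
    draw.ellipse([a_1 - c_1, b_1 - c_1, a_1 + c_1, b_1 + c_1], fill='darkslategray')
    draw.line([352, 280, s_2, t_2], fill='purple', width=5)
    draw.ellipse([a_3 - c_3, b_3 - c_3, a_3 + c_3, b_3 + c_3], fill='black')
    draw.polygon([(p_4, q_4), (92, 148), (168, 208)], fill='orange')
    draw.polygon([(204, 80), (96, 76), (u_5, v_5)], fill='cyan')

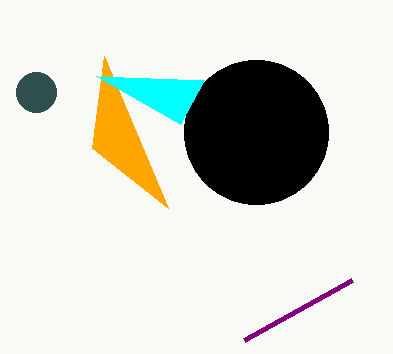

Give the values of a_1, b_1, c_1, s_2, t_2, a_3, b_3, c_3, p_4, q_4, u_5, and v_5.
a_1 = 36; b_1 = 92; c_1 = 20; s_2 = 244; t_2 = 340; a_3 = 256; b_3 = 132; c_3 = 72; p_4 = 104; q_4 = 56; u_5 = 180; v_5 = 124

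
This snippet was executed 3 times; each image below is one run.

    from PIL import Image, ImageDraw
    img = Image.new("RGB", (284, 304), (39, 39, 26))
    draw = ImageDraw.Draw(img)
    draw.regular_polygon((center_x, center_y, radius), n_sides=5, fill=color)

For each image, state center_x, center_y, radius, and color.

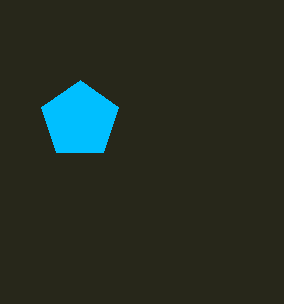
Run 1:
center_x = 80, center_y = 120, radius = 40, color = 'deepskyblue'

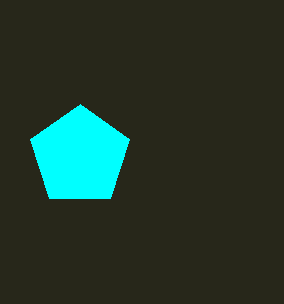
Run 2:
center_x = 80, center_y = 156, radius = 52, color = 'cyan'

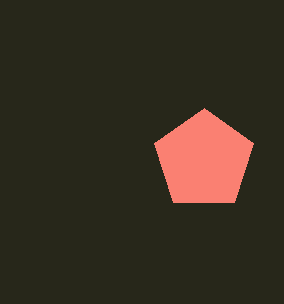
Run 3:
center_x = 204; center_y = 160; radius = 52; color = 'salmon'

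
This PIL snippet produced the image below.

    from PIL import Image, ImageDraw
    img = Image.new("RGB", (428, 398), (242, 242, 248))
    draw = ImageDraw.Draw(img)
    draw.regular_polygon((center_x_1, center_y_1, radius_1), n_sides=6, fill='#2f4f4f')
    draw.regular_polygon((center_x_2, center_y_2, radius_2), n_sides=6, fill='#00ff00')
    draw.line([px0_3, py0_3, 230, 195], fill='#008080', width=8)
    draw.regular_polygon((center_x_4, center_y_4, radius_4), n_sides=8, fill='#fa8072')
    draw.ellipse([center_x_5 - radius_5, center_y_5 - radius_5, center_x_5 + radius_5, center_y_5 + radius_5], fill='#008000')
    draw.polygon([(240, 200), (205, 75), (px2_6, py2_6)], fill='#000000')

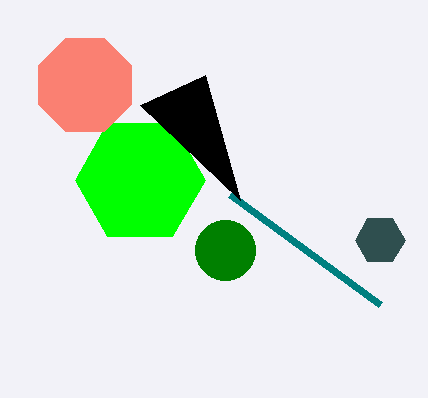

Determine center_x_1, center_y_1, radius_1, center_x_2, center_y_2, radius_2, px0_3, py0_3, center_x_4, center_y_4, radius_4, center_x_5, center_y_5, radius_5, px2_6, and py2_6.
center_x_1 = 380
center_y_1 = 240
radius_1 = 25
center_x_2 = 140
center_y_2 = 180
radius_2 = 65
px0_3 = 380
py0_3 = 305
center_x_4 = 85
center_y_4 = 85
radius_4 = 50
center_x_5 = 225
center_y_5 = 250
radius_5 = 30
px2_6 = 140
py2_6 = 105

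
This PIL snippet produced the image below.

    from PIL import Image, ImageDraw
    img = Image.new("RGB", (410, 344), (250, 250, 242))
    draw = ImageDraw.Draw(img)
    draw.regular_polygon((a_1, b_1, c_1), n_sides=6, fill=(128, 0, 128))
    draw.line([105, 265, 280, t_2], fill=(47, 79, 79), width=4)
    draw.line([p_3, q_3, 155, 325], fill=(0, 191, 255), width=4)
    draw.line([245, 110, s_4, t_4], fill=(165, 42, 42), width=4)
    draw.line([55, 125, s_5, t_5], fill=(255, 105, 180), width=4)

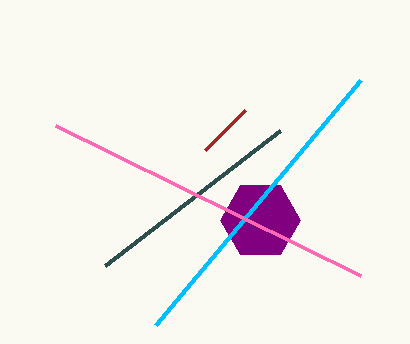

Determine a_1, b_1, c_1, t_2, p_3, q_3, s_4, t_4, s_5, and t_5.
a_1 = 260
b_1 = 220
c_1 = 40
t_2 = 130
p_3 = 360
q_3 = 80
s_4 = 205
t_4 = 150
s_5 = 360
t_5 = 275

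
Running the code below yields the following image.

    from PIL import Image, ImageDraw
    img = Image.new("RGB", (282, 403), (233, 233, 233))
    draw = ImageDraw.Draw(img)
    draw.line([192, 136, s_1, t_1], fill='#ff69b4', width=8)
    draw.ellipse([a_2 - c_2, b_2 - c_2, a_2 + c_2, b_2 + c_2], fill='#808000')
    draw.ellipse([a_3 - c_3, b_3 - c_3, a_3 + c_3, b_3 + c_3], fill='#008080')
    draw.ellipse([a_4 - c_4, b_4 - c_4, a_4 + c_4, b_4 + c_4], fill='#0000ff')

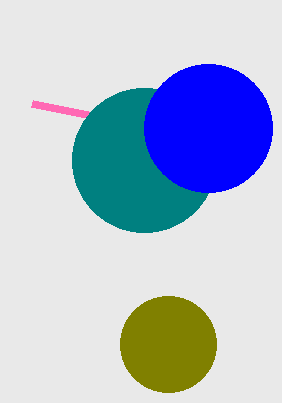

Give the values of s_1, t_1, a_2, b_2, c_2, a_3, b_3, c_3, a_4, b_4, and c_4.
s_1 = 32
t_1 = 104
a_2 = 168
b_2 = 344
c_2 = 48
a_3 = 144
b_3 = 160
c_3 = 72
a_4 = 208
b_4 = 128
c_4 = 64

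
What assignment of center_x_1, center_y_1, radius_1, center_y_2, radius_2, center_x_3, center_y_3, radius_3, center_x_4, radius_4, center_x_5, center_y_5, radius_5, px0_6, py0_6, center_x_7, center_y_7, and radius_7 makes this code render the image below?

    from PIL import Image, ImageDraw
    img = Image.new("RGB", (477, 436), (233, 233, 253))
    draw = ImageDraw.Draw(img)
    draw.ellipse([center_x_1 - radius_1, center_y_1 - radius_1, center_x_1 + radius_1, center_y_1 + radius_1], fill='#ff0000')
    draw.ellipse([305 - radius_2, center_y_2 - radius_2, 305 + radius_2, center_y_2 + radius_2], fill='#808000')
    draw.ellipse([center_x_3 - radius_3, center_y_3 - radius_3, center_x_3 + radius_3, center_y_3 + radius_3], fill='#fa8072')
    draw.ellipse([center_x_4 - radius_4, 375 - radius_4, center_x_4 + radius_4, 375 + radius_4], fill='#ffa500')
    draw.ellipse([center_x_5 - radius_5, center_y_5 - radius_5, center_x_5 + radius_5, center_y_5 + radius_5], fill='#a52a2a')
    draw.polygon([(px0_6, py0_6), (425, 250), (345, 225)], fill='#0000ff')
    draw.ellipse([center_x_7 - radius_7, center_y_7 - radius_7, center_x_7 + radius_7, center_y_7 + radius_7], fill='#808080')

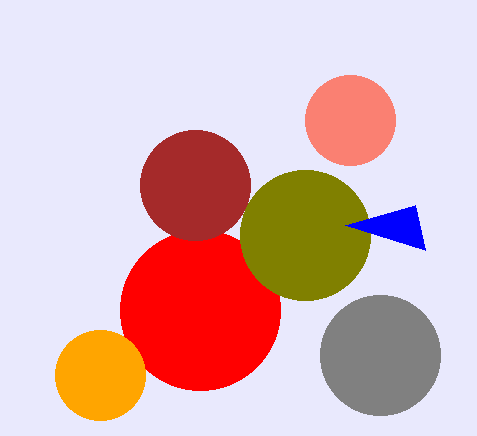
center_x_1 = 200
center_y_1 = 310
radius_1 = 80
center_y_2 = 235
radius_2 = 65
center_x_3 = 350
center_y_3 = 120
radius_3 = 45
center_x_4 = 100
radius_4 = 45
center_x_5 = 195
center_y_5 = 185
radius_5 = 55
px0_6 = 415
py0_6 = 205
center_x_7 = 380
center_y_7 = 355
radius_7 = 60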